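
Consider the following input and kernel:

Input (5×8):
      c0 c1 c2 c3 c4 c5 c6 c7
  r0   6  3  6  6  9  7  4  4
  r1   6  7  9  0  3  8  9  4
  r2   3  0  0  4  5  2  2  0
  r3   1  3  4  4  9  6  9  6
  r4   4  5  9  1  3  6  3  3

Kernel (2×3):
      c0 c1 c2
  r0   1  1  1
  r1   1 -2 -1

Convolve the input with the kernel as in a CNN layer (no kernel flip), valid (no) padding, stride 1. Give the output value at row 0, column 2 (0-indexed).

The receptive field on the input at this output position is [6 6 9 / 9 0 3]. Elementwise product with the kernel and sum: 6·1 + 6·1 + 9·1 + 9·1 + 0·-2 + 3·-1.

27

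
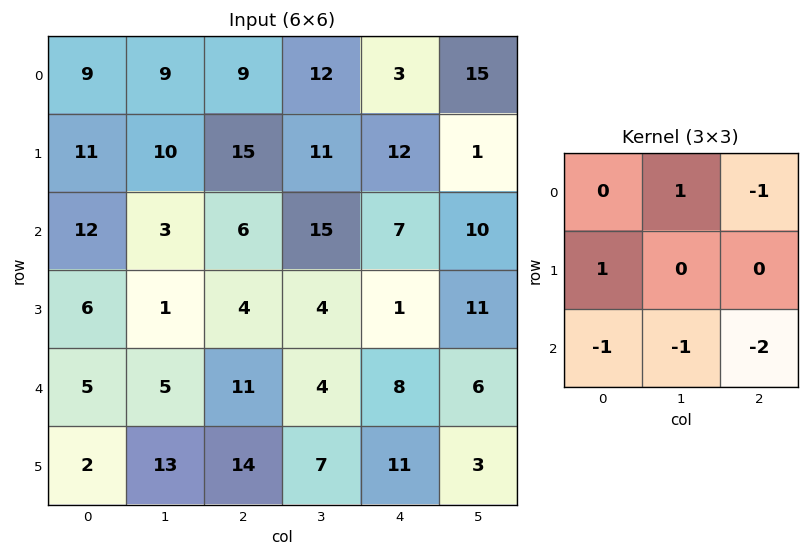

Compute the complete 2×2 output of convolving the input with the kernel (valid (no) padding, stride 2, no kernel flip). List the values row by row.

-16 -11
-29 -19

Output[0,0]: The receptive field on the input at this output position is [9 9 9 / 11 10 15 / 12 3 6]. Elementwise product with the kernel and sum: 9·1 + 9·-1 + 11·1 + 12·-1 + 3·-1 + 6·-2.
Output[0,1]: The receptive field on the input at this output position is [9 12 3 / 15 11 12 / 6 15 7]. Elementwise product with the kernel and sum: 12·1 + 3·-1 + 15·1 + 6·-1 + 15·-1 + 7·-2.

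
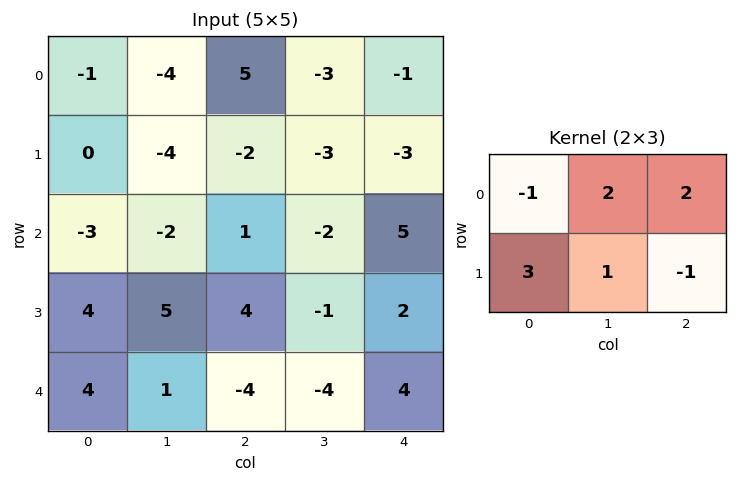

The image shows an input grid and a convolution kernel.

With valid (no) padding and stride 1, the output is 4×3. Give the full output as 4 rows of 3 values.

1 -3 -19
-24 -9 -14
14 20 14
31 4 -22

Output[0,0]: The receptive field on the input at this output position is [-1 -4 5 / 0 -4 -2]. Elementwise product with the kernel and sum: -1·-1 + -4·2 + 5·2 + 0·3 + -4·1 + -2·-1.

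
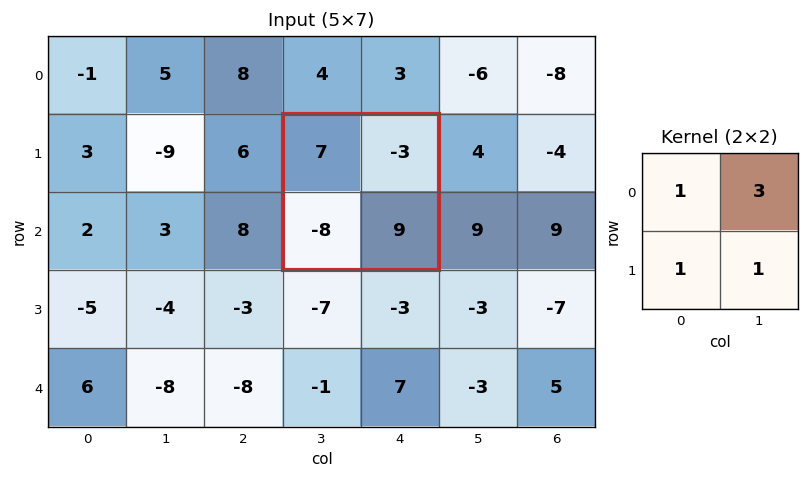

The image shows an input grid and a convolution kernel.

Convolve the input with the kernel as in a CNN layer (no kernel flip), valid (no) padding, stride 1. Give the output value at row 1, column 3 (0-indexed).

The receptive field on the input at this output position is [7 -3 / -8 9]. Elementwise product with the kernel and sum: 7·1 + -3·3 + -8·1 + 9·1.

-1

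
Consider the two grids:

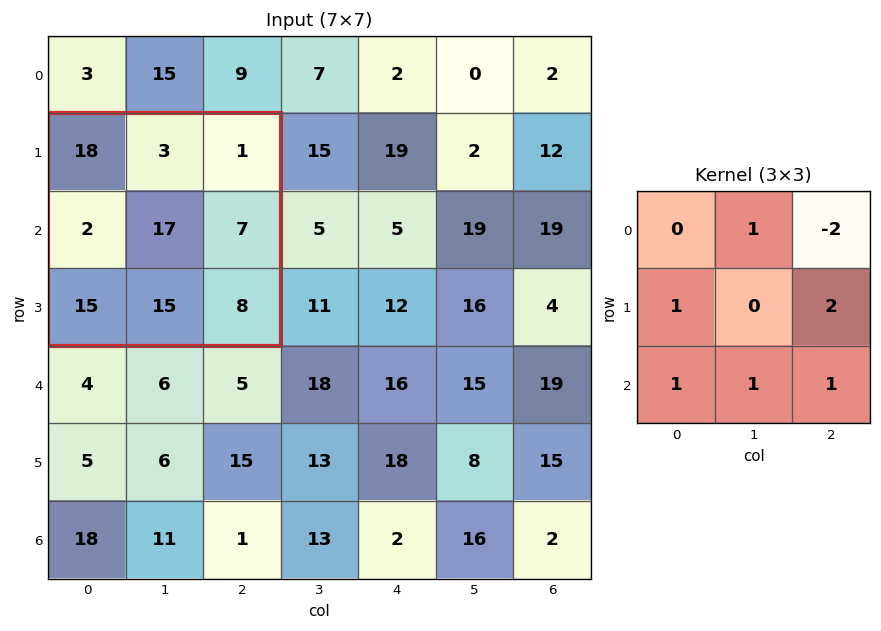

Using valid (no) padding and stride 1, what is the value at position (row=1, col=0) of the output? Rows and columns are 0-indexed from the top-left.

The receptive field on the input at this output position is [18 3 1 / 2 17 7 / 15 15 8]. Elementwise product with the kernel and sum: 3·1 + 1·-2 + 2·1 + 7·2 + 15·1 + 15·1 + 8·1.

55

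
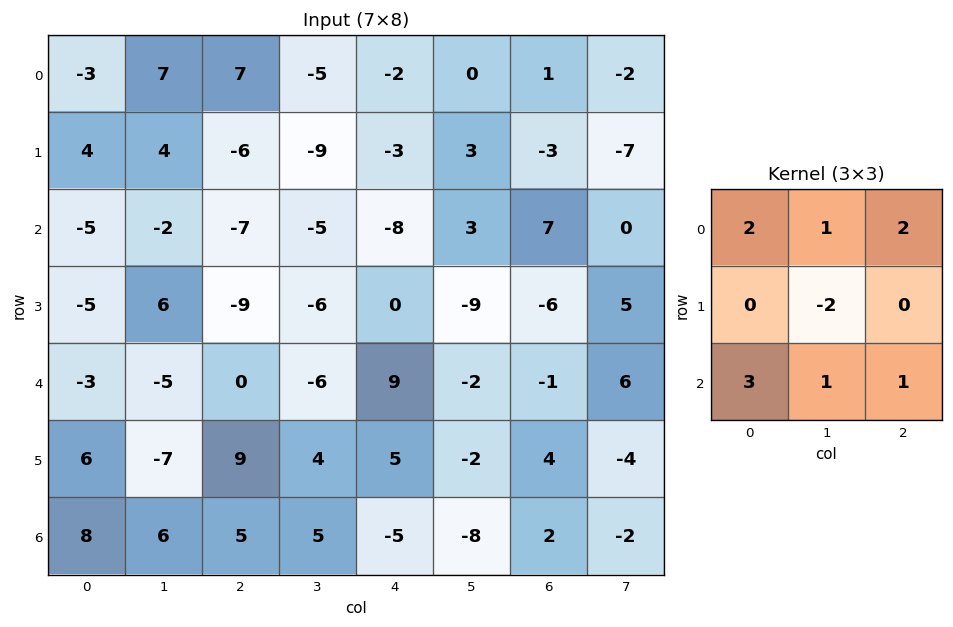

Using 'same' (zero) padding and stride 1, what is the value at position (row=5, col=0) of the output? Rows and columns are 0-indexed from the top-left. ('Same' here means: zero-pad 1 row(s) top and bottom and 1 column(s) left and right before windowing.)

The receptive field on the zero-padded input at this output position is [0 -3 -5 / 0 6 -7 / 0 8 6]. Elementwise product with the kernel and sum: 0·2 + -3·1 + -5·2 + 6·-2 + 0·3 + 8·1 + 6·1.

-11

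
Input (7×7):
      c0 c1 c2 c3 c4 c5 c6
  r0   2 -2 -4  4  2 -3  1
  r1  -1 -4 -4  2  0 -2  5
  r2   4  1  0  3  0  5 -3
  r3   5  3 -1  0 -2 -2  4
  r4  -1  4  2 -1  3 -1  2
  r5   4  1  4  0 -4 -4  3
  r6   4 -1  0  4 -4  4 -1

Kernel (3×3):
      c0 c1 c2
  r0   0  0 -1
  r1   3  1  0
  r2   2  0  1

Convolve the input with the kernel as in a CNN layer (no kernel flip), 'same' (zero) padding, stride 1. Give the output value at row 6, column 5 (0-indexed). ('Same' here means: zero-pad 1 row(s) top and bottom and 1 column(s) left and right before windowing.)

The receptive field on the zero-padded input at this output position is [-4 -4 3 / -4 4 -1 / 0 0 0]. Elementwise product with the kernel and sum: 3·-1 + -4·3 + 4·1 + 0·2 + 0·1.

-11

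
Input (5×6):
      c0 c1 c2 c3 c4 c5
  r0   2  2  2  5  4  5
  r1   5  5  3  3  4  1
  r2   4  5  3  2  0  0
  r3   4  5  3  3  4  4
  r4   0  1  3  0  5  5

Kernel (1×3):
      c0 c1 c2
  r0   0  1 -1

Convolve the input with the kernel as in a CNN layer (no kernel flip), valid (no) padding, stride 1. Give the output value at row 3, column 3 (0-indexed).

The receptive field on the input at this output position is [3 4 4]. Elementwise product with the kernel and sum: 4·1 + 4·-1.

0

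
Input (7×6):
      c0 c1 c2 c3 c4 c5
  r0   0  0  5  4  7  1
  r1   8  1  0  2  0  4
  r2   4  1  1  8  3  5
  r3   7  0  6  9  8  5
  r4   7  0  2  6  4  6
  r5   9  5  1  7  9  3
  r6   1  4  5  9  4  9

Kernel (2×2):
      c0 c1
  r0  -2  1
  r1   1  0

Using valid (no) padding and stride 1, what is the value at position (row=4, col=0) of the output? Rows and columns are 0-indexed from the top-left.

-5

The receptive field on the input at this output position is [7 0 / 9 5]. Elementwise product with the kernel and sum: 7·-2 + 0·1 + 9·1.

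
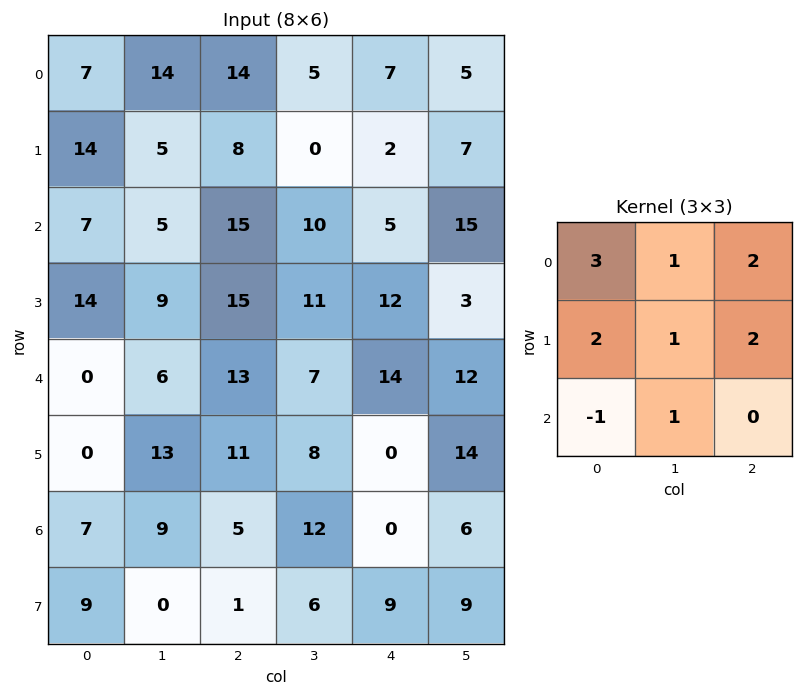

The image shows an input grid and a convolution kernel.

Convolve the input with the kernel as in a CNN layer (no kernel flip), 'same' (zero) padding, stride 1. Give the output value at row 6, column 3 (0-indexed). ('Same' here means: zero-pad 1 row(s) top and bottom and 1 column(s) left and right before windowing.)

The receptive field on the zero-padded input at this output position is [11 8 0 / 5 12 0 / 1 6 9]. Elementwise product with the kernel and sum: 11·3 + 8·1 + 0·2 + 5·2 + 12·1 + 0·2 + 1·-1 + 6·1.

68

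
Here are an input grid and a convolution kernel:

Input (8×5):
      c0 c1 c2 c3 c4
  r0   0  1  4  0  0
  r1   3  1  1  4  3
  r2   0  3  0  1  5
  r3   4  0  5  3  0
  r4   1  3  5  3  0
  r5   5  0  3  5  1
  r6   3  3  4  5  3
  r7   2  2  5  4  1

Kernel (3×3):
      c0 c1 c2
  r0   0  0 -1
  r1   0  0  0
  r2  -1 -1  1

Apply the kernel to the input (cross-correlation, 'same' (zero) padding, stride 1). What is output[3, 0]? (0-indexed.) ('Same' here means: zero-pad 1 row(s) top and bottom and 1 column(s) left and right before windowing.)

The receptive field on the zero-padded input at this output position is [0 0 3 / 0 4 0 / 0 1 3]. Elementwise product with the kernel and sum: 3·-1 + 0·-1 + 1·-1 + 3·1.

-1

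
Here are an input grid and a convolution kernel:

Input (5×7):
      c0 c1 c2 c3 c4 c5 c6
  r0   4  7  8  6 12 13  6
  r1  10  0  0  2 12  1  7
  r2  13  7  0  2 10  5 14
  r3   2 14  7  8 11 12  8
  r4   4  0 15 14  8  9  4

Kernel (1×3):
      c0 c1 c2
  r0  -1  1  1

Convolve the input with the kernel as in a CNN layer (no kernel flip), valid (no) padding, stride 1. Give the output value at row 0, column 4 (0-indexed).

The receptive field on the input at this output position is [12 13 6]. Elementwise product with the kernel and sum: 12·-1 + 13·1 + 6·1.

7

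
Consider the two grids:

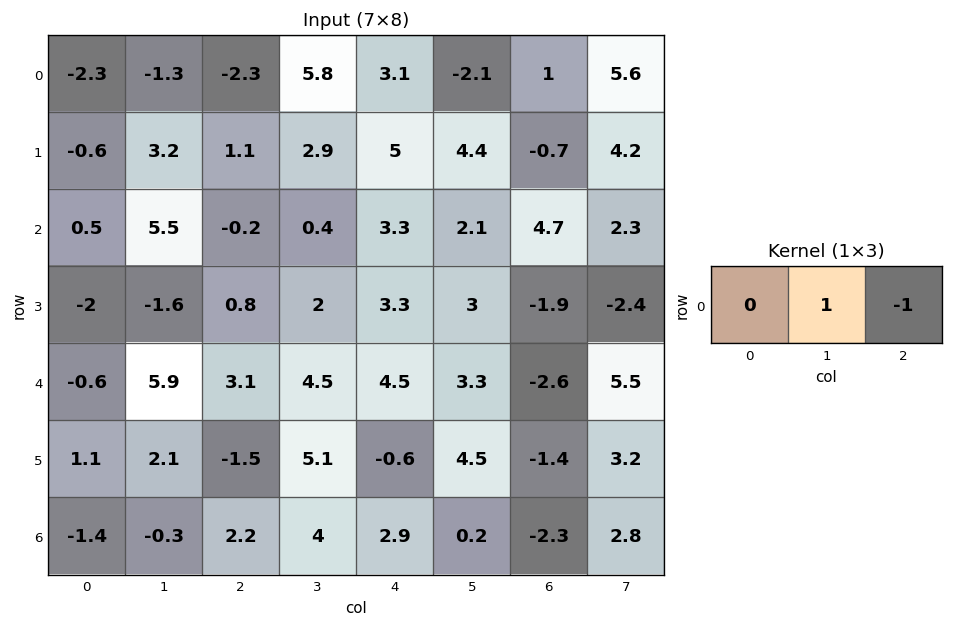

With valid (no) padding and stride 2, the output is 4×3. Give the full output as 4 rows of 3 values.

Output[0,0]: The receptive field on the input at this output position is [-2.3 -1.3 -2.3]. Elementwise product with the kernel and sum: -1.3·1 + -2.3·-1.

1 2.7 -3.1
5.7 -2.9 -2.6
2.8 0 5.9
-2.5 1.1 2.5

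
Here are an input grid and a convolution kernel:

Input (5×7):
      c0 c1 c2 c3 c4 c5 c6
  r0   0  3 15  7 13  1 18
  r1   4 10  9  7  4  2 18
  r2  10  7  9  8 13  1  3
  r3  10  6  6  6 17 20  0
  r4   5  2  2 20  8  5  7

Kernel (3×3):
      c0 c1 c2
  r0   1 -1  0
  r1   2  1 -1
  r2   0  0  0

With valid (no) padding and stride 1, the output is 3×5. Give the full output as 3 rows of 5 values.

6 10 29 10 4
12 16 15 31 26
23 10 2 4 66

Output[0,0]: The receptive field on the input at this output position is [0 3 15 / 4 10 9 / 10 7 9]. Elementwise product with the kernel and sum: 0·1 + 3·-1 + 4·2 + 10·1 + 9·-1.
Output[0,1]: The receptive field on the input at this output position is [3 15 7 / 10 9 7 / 7 9 8]. Elementwise product with the kernel and sum: 3·1 + 15·-1 + 10·2 + 9·1 + 7·-1.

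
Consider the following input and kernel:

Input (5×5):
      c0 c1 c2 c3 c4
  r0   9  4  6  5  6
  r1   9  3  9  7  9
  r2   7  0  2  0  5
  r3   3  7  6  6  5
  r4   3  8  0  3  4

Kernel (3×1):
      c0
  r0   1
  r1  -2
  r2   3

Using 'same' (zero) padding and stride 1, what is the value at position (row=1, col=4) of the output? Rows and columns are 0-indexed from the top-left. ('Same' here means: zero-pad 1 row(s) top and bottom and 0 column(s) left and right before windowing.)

The receptive field on the zero-padded input at this output position is [6 / 9 / 5]. Elementwise product with the kernel and sum: 6·1 + 9·-2 + 5·3.

3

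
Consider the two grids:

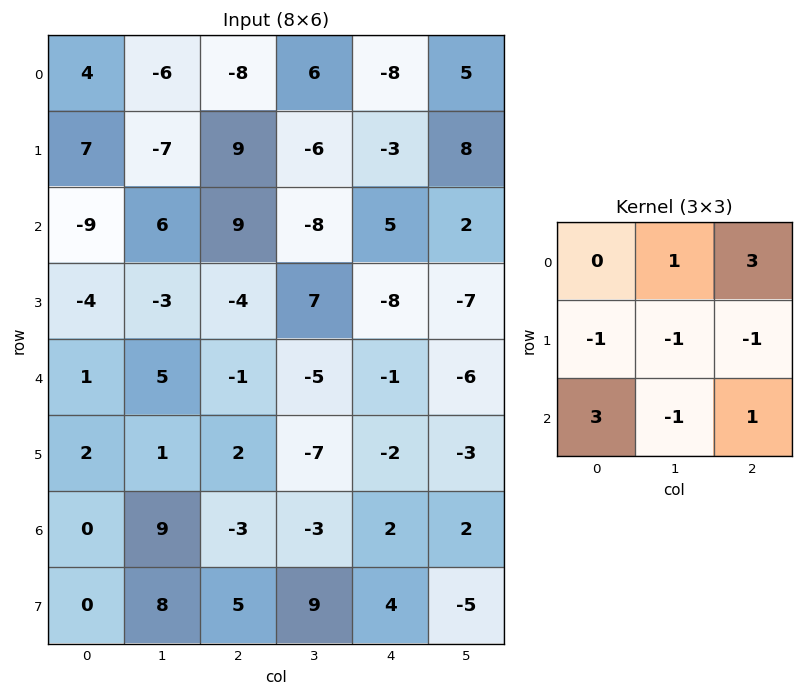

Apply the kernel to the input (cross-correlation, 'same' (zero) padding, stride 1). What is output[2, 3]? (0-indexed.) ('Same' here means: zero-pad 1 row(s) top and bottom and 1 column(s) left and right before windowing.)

The receptive field on the zero-padded input at this output position is [9 -6 -3 / 9 -8 5 / -4 7 -8]. Elementwise product with the kernel and sum: -6·1 + -3·3 + 9·-1 + -8·-1 + 5·-1 + -4·3 + 7·-1 + -8·1.

-48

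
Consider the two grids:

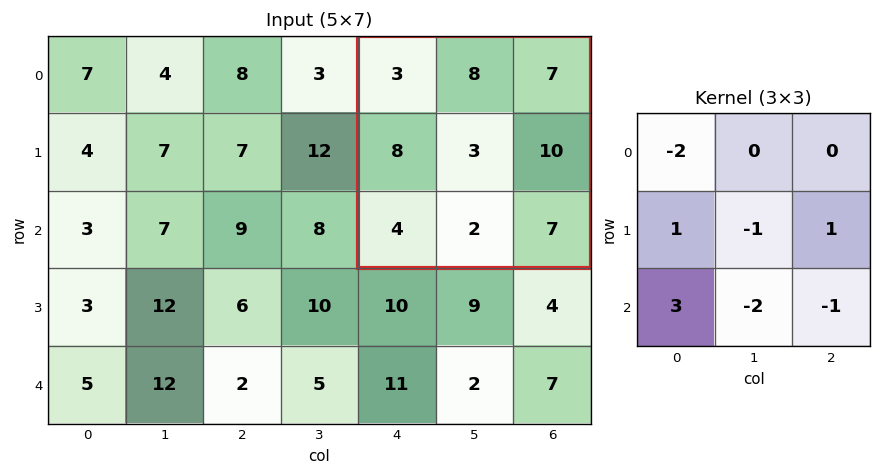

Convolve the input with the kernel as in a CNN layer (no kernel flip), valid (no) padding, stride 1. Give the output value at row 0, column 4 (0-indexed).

The receptive field on the input at this output position is [3 8 7 / 8 3 10 / 4 2 7]. Elementwise product with the kernel and sum: 3·-2 + 8·1 + 3·-1 + 10·1 + 4·3 + 2·-2 + 7·-1.

10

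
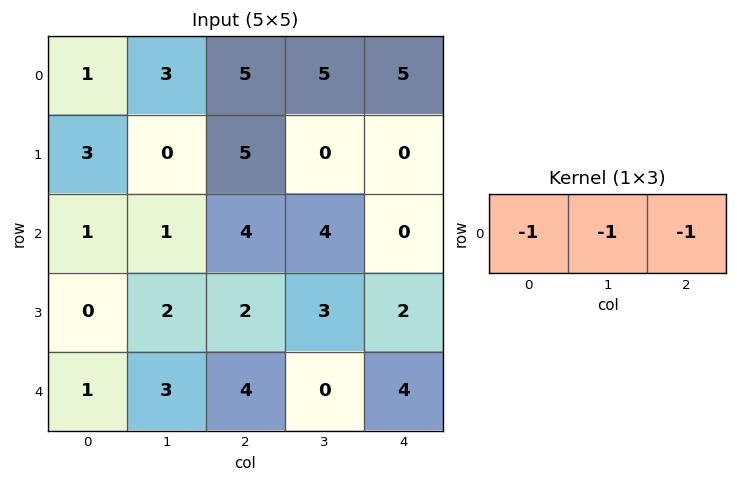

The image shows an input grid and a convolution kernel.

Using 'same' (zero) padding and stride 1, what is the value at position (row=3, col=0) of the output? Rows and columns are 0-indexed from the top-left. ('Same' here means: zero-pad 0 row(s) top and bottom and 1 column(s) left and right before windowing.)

-2

The receptive field on the zero-padded input at this output position is [0 0 2]. Elementwise product with the kernel and sum: 0·-1 + 0·-1 + 2·-1.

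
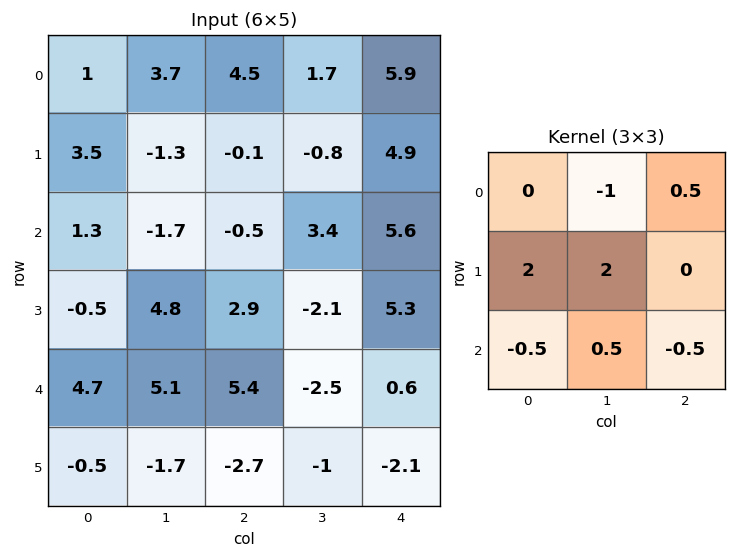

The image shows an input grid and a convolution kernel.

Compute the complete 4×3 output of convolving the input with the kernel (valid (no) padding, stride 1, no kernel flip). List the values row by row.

1.7 -7.55 -1.4
1.65 -4.6 3.9
7.55 19 -3.25
17 17.05 12.45

Output[0,0]: The receptive field on the input at this output position is [1 3.7 4.5 / 3.5 -1.3 -0.1 / 1.3 -1.7 -0.5]. Elementwise product with the kernel and sum: 3.7·-1 + 4.5·0.5 + 3.5·2 + -1.3·2 + 1.3·-0.5 + -1.7·0.5 + -0.5·-0.5.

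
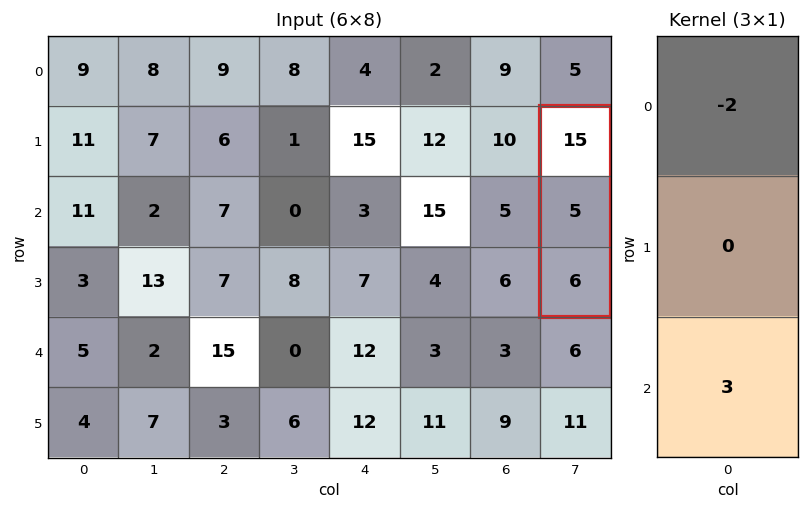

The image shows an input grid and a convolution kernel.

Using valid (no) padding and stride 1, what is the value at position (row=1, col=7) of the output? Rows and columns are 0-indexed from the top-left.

-12

The receptive field on the input at this output position is [15 / 5 / 6]. Elementwise product with the kernel and sum: 15·-2 + 6·3.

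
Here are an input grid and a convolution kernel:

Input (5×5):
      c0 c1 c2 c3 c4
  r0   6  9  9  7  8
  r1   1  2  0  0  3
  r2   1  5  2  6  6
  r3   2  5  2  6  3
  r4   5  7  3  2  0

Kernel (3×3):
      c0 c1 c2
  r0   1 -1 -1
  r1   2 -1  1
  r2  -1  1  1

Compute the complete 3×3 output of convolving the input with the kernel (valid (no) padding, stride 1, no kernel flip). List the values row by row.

-6 0 7
3 19 8
0 9 -10

Output[0,0]: The receptive field on the input at this output position is [6 9 9 / 1 2 0 / 1 5 2]. Elementwise product with the kernel and sum: 6·1 + 9·-1 + 9·-1 + 1·2 + 2·-1 + 0·1 + 1·-1 + 5·1 + 2·1.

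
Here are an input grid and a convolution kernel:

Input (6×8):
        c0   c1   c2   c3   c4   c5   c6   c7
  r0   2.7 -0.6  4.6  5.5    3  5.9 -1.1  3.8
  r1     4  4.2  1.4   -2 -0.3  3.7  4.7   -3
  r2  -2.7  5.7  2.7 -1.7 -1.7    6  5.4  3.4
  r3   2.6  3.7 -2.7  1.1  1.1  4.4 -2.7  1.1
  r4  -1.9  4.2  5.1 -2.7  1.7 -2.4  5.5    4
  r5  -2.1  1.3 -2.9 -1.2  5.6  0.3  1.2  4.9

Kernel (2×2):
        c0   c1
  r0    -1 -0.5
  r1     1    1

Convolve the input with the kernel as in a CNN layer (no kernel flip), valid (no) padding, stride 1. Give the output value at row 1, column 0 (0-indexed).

-3.1

The receptive field on the input at this output position is [4 4.2 / -2.7 5.7]. Elementwise product with the kernel and sum: 4·-1 + 4.2·-0.5 + -2.7·1 + 5.7·1.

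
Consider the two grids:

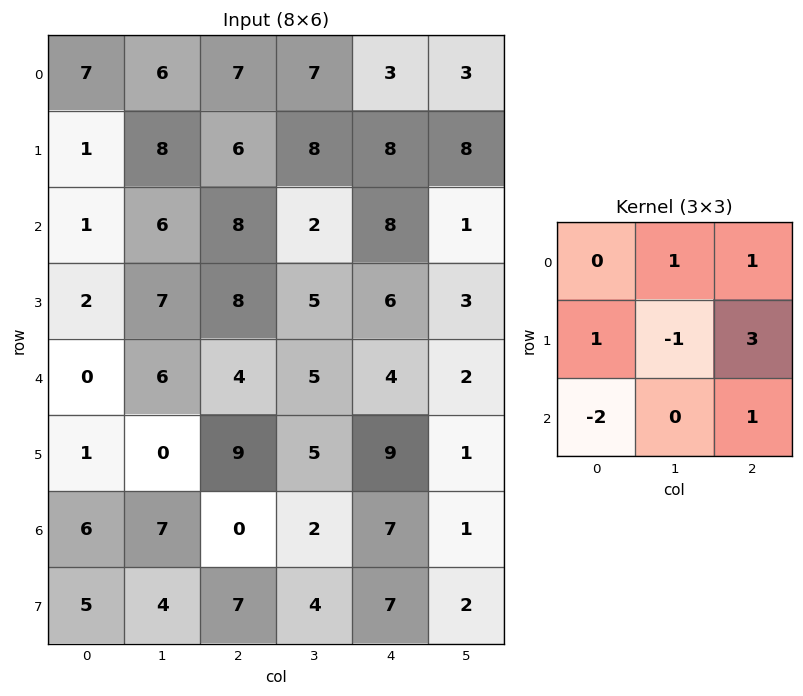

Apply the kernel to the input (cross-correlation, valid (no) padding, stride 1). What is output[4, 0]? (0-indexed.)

The receptive field on the input at this output position is [0 6 4 / 1 0 9 / 6 7 0]. Elementwise product with the kernel and sum: 6·1 + 4·1 + 1·1 + 0·-1 + 9·3 + 6·-2 + 0·1.

26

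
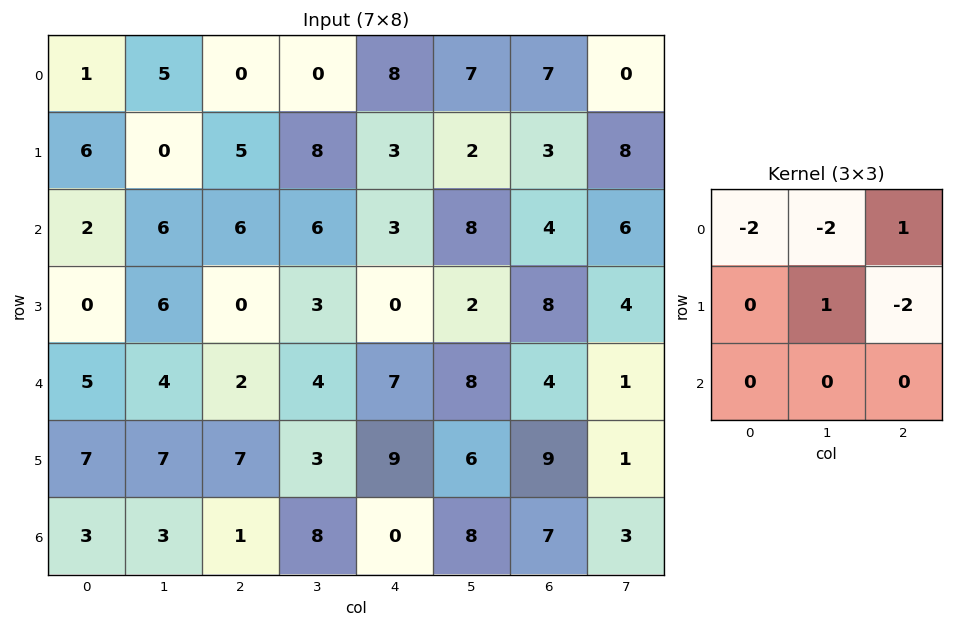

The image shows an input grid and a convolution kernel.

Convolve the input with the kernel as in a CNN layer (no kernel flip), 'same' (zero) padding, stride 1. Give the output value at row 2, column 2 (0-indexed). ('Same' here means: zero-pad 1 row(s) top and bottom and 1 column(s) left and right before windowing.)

The receptive field on the zero-padded input at this output position is [0 5 8 / 6 6 6 / 6 0 3]. Elementwise product with the kernel and sum: 0·-2 + 5·-2 + 8·1 + 6·1 + 6·-2.

-8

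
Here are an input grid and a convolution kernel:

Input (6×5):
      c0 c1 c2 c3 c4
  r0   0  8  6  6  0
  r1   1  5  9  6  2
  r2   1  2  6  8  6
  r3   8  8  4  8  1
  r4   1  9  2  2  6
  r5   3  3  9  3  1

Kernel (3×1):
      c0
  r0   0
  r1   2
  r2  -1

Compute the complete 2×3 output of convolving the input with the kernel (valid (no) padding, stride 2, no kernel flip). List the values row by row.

1 12 -2
15 6 -4

Output[0,0]: The receptive field on the input at this output position is [0 / 1 / 1]. Elementwise product with the kernel and sum: 1·2 + 1·-1.
Output[0,1]: The receptive field on the input at this output position is [6 / 9 / 6]. Elementwise product with the kernel and sum: 9·2 + 6·-1.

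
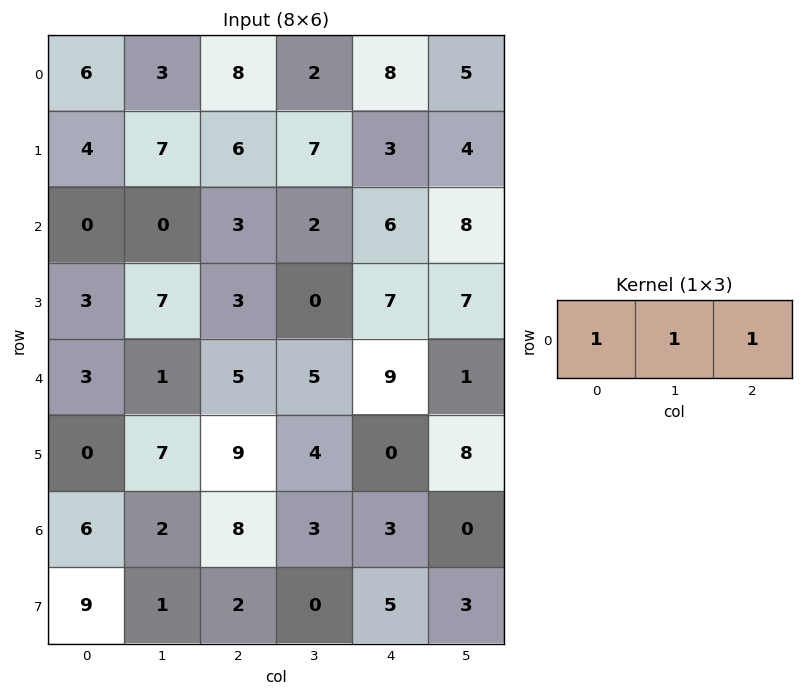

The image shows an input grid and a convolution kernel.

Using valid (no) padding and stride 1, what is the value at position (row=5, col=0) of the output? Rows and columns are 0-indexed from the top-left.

The receptive field on the input at this output position is [0 7 9]. Elementwise product with the kernel and sum: 0·1 + 7·1 + 9·1.

16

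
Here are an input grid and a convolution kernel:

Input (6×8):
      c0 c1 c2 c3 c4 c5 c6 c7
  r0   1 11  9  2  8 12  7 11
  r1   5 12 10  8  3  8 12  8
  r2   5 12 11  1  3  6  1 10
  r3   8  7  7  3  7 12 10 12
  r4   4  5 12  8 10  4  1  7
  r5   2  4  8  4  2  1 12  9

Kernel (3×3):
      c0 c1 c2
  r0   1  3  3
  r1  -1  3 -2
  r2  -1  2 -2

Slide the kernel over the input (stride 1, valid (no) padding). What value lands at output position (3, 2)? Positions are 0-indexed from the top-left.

25

The receptive field on the input at this output position is [7 3 7 / 12 8 10 / 8 4 2]. Elementwise product with the kernel and sum: 7·1 + 3·3 + 7·3 + 12·-1 + 8·3 + 10·-2 + 8·-1 + 4·2 + 2·-2.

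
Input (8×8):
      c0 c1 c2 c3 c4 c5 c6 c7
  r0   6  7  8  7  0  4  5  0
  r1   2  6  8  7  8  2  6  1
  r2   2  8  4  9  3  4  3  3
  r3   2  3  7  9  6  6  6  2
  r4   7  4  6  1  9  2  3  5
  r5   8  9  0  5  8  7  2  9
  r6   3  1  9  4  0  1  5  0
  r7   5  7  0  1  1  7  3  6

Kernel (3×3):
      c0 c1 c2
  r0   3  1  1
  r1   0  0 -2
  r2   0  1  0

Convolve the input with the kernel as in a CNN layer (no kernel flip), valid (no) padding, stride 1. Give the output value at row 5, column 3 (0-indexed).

29

The receptive field on the input at this output position is [5 8 7 / 4 0 1 / 1 1 7]. Elementwise product with the kernel and sum: 5·3 + 8·1 + 7·1 + 1·-2 + 1·1.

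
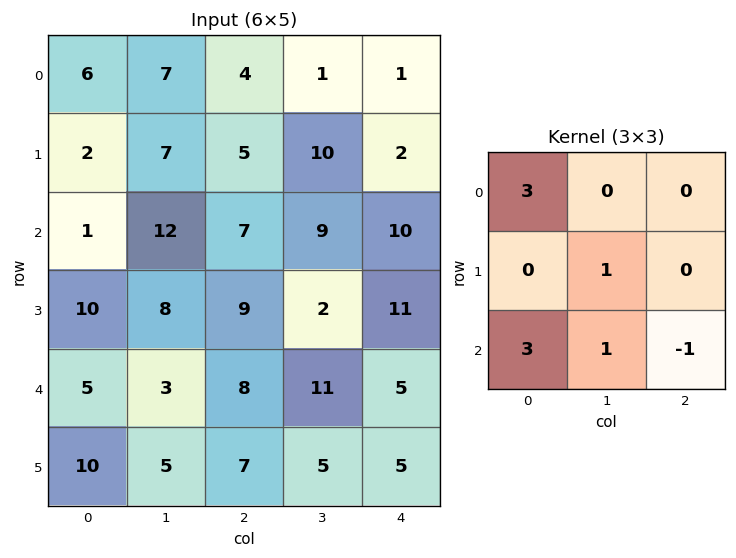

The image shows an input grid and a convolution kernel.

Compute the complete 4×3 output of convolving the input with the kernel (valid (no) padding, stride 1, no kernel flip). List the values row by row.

Output[0,0]: The receptive field on the input at this output position is [6 7 4 / 2 7 5 / 1 12 7]. Elementwise product with the kernel and sum: 6·3 + 7·1 + 1·3 + 12·1 + 7·-1.
Output[0,1]: The receptive field on the input at this output position is [7 4 1 / 7 5 10 / 12 7 9]. Elementwise product with the kernel and sum: 7·3 + 5·1 + 12·3 + 7·1 + 9·-1.

33 60 42
47 59 42
21 51 53
61 49 59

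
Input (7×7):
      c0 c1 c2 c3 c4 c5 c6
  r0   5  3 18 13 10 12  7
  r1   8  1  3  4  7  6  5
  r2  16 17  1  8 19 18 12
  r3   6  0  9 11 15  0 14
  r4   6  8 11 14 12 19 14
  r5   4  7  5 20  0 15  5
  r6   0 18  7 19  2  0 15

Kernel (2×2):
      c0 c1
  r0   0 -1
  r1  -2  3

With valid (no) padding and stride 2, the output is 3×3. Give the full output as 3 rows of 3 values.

Output[0,0]: The receptive field on the input at this output position is [5 3 / 8 1]. Elementwise product with the kernel and sum: 3·-1 + 8·-2 + 1·3.

-16 -7 -8
-29 7 -48
5 36 26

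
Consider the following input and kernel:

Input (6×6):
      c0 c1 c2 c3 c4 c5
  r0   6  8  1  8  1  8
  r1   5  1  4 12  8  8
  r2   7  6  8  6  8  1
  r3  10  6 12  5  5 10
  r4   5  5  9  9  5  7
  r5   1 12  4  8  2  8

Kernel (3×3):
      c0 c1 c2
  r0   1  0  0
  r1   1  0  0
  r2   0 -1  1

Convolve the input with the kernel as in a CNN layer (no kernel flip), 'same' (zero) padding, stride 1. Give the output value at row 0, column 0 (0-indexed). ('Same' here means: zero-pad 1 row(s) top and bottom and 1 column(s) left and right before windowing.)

The receptive field on the zero-padded input at this output position is [0 0 0 / 0 6 8 / 0 5 1]. Elementwise product with the kernel and sum: 0·1 + 0·1 + 5·-1 + 1·1.

-4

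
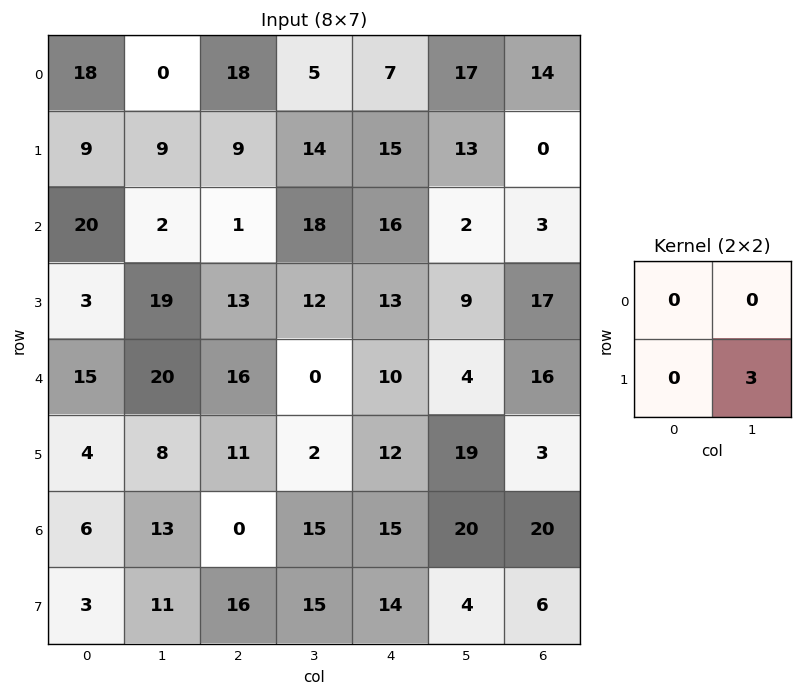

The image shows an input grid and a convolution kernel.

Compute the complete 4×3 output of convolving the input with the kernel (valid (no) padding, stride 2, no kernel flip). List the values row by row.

27 42 39
57 36 27
24 6 57
33 45 12

Output[0,0]: The receptive field on the input at this output position is [18 0 / 9 9]. Elementwise product with the kernel and sum: 9·3.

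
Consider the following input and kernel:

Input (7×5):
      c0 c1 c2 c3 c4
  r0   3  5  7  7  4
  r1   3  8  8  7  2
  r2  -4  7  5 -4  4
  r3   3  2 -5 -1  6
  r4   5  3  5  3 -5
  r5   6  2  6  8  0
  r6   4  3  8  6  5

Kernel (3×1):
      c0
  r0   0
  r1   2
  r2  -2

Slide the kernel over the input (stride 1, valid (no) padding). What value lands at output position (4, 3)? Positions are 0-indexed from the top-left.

4

The receptive field on the input at this output position is [3 / 8 / 6]. Elementwise product with the kernel and sum: 8·2 + 6·-2.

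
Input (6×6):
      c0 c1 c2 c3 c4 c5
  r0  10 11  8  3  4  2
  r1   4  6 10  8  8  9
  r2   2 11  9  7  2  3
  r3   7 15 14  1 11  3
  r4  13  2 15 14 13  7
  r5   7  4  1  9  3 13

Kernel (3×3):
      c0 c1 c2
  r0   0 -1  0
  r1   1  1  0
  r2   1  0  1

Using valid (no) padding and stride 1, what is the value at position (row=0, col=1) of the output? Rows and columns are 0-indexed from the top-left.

26

The receptive field on the input at this output position is [11 8 3 / 6 10 8 / 11 9 7]. Elementwise product with the kernel and sum: 8·-1 + 6·1 + 10·1 + 11·1 + 7·1.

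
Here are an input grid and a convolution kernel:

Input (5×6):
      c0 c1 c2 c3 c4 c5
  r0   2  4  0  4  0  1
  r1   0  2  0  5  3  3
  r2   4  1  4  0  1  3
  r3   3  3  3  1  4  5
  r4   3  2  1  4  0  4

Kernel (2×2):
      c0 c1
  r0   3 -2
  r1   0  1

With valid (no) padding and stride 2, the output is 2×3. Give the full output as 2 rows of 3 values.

0 -3 1
13 13 2

Output[0,0]: The receptive field on the input at this output position is [2 4 / 0 2]. Elementwise product with the kernel and sum: 2·3 + 4·-2 + 2·1.
Output[0,1]: The receptive field on the input at this output position is [0 4 / 0 5]. Elementwise product with the kernel and sum: 0·3 + 4·-2 + 5·1.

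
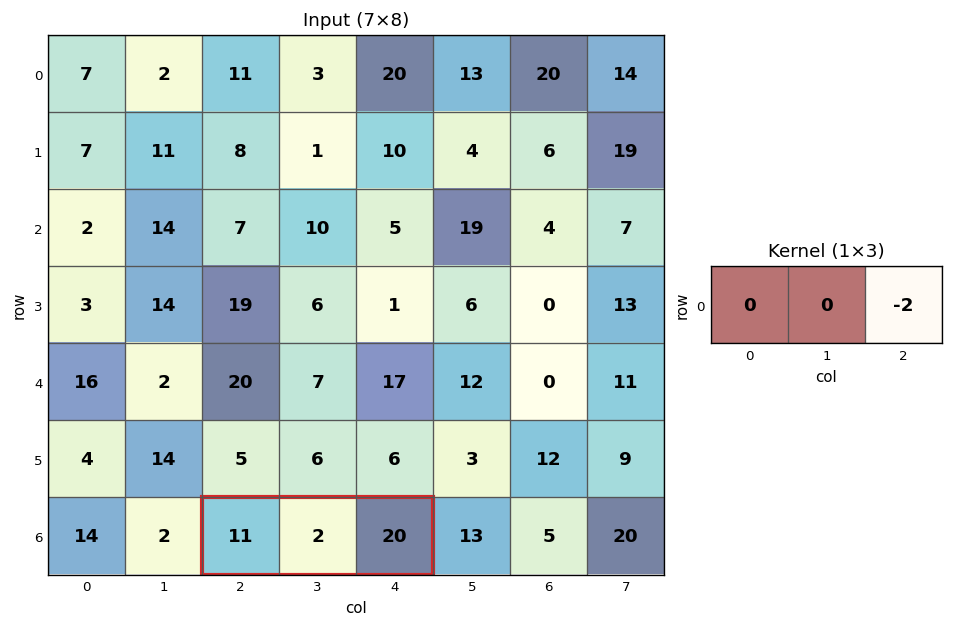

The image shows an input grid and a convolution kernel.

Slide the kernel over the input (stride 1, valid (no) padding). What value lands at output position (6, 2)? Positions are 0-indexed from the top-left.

-40

The receptive field on the input at this output position is [11 2 20]. Elementwise product with the kernel and sum: 20·-2.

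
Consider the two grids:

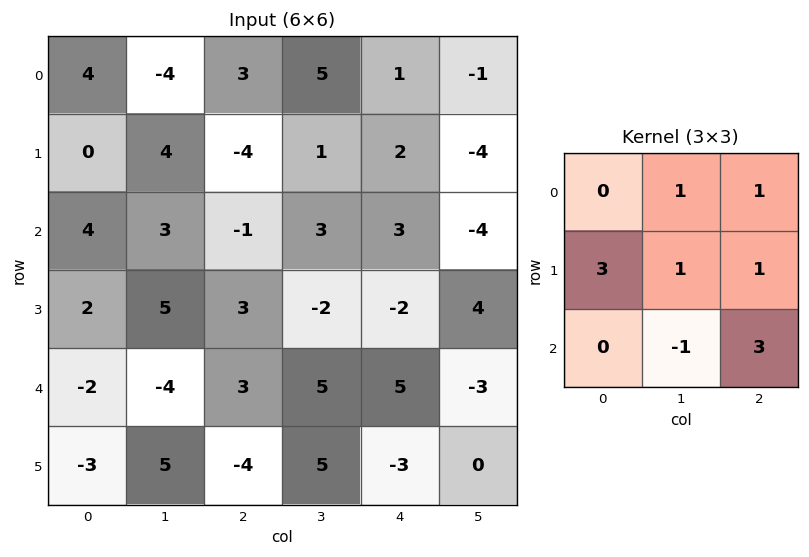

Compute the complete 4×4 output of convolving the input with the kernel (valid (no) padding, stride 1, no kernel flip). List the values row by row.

Output[0,0]: The receptive field on the input at this output position is [4 -4 3 / 0 4 -4 / 4 3 -1]. Elementwise product with the kernel and sum: -4·1 + 3·1 + 0·3 + 4·1 + -4·1 + 3·-1 + -1·3.
Output[0,1]: The receptive field on the input at this output position is [-4 3 5 / 4 -4 1 / 3 -1 3]. Elementwise product with the kernel and sum: 3·1 + 5·1 + 4·3 + -4·1 + 1·1 + -1·-1 + 3·3.

-7 27 3 -14
18 -1 2 20
29 30 21 -19
-16 16 1 22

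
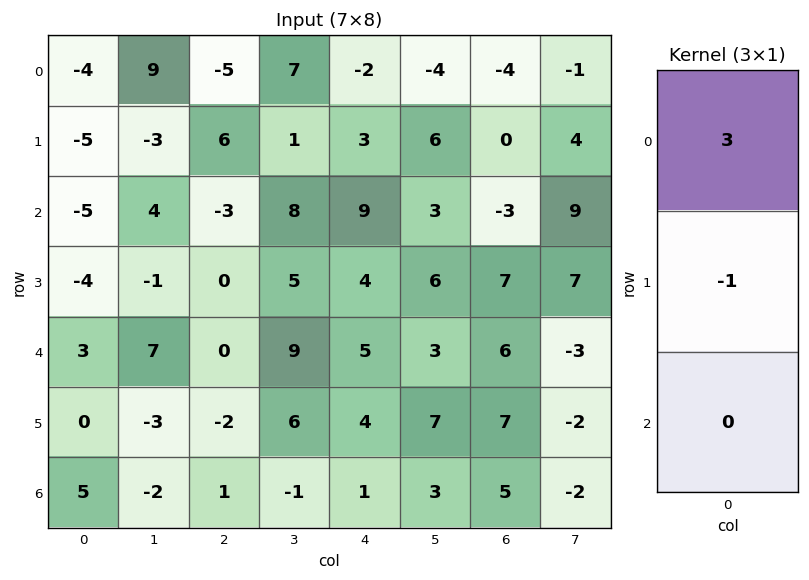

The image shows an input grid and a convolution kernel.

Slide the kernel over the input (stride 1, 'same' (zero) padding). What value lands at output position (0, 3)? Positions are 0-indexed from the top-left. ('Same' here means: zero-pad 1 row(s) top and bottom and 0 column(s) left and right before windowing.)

-7

The receptive field on the zero-padded input at this output position is [0 / 7 / 1]. Elementwise product with the kernel and sum: 0·3 + 7·-1.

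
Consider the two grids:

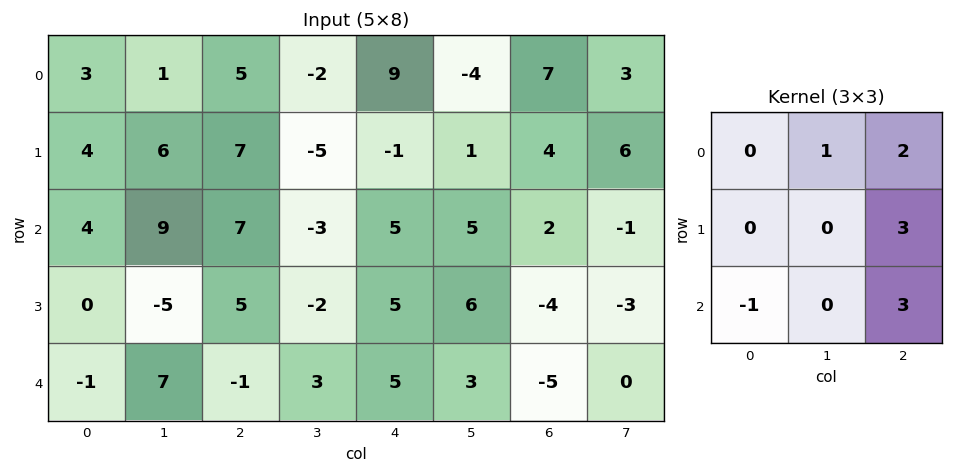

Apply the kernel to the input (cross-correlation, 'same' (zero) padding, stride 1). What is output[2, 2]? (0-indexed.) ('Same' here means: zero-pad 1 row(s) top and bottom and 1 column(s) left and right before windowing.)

The receptive field on the zero-padded input at this output position is [6 7 -5 / 9 7 -3 / -5 5 -2]. Elementwise product with the kernel and sum: 7·1 + -5·2 + -3·3 + -5·-1 + -2·3.

-13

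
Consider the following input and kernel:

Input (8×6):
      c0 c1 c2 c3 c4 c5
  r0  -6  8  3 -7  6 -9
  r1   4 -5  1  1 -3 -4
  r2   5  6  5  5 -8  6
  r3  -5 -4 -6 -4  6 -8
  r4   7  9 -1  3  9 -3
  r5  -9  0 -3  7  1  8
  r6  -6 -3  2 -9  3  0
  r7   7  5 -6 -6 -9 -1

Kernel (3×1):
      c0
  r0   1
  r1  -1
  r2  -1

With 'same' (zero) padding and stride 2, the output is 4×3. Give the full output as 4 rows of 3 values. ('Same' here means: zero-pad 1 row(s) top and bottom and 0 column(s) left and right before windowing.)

Output[0,0]: The receptive field on the zero-padded input at this output position is [0 / -6 / 4]. Elementwise product with the kernel and sum: 0·1 + -6·-1 + 4·-1.

2 -4 -3
4 2 -1
-3 -2 -4
-10 1 7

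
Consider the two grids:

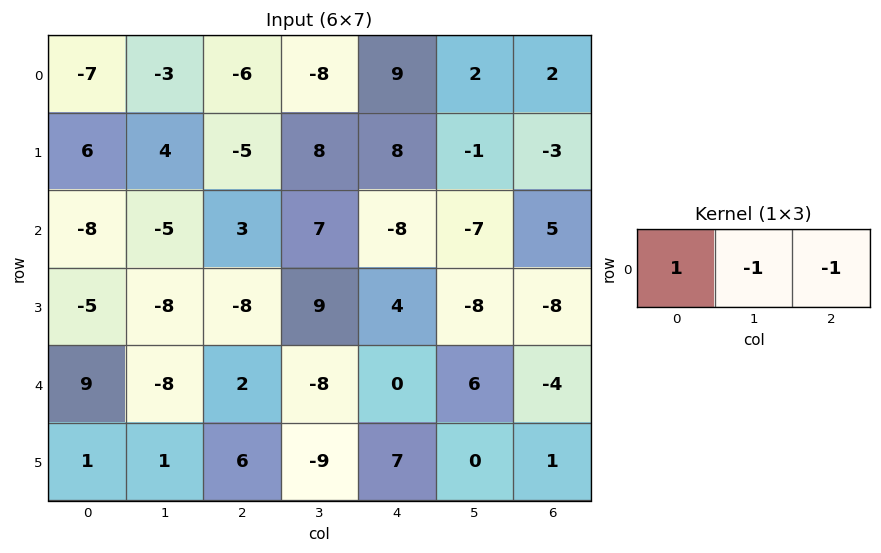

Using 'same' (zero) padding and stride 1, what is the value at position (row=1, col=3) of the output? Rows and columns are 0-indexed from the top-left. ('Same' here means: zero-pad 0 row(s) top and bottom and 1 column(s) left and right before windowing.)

-21

The receptive field on the zero-padded input at this output position is [-5 8 8]. Elementwise product with the kernel and sum: -5·1 + 8·-1 + 8·-1.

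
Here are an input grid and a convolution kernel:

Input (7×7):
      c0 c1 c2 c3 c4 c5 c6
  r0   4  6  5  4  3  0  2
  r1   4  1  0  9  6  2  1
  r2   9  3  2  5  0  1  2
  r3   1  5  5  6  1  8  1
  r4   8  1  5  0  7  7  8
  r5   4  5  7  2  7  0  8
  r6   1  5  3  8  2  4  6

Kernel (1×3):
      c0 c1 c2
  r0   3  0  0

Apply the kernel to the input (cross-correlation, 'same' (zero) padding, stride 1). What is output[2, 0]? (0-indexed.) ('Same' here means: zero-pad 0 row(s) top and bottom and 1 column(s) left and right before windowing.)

0

The receptive field on the zero-padded input at this output position is [0 9 3]. Elementwise product with the kernel and sum: 0·3.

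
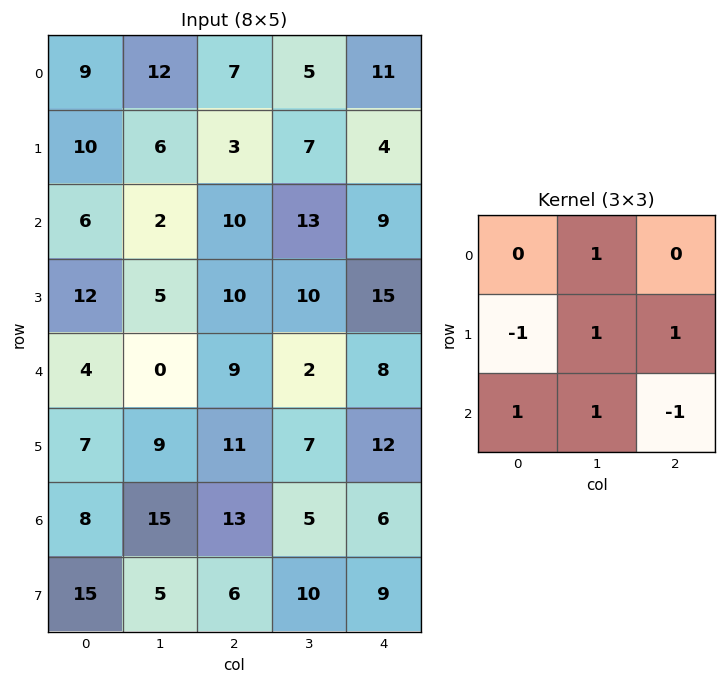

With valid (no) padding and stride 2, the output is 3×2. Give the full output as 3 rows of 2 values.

9 27
0 31
23 22

Output[0,0]: The receptive field on the input at this output position is [9 12 7 / 10 6 3 / 6 2 10]. Elementwise product with the kernel and sum: 12·1 + 10·-1 + 6·1 + 3·1 + 6·1 + 2·1 + 10·-1.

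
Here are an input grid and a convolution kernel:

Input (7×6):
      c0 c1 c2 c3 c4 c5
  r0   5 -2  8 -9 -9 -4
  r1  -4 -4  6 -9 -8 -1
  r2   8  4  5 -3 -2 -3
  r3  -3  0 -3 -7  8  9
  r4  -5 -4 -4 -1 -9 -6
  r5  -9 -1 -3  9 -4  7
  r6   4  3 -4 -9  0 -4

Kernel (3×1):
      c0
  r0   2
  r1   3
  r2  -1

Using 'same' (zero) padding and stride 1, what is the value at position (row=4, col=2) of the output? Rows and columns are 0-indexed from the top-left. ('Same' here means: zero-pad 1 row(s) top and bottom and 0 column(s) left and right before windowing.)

The receptive field on the zero-padded input at this output position is [-3 / -4 / -3]. Elementwise product with the kernel and sum: -3·2 + -4·3 + -3·-1.

-15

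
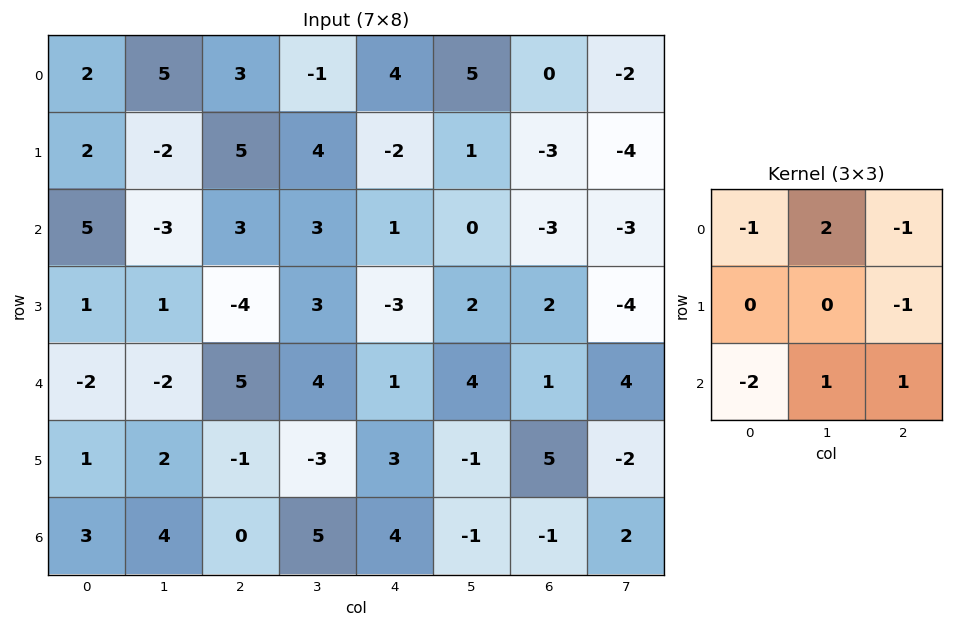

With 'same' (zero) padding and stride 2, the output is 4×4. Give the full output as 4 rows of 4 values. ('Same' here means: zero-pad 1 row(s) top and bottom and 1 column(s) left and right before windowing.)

-5 14 -14 -7
11 2 -16 -6
6 -24 -7 7
-4 -6 11 11

Output[0,0]: The receptive field on the zero-padded input at this output position is [0 0 0 / 0 2 5 / 0 2 -2]. Elementwise product with the kernel and sum: 0·-1 + 0·2 + 0·-1 + 5·-1 + 0·-2 + 2·1 + -2·1.
Output[0,1]: The receptive field on the zero-padded input at this output position is [0 0 0 / 5 3 -1 / -2 5 4]. Elementwise product with the kernel and sum: 0·-1 + 0·2 + 0·-1 + -1·-1 + -2·-2 + 5·1 + 4·1.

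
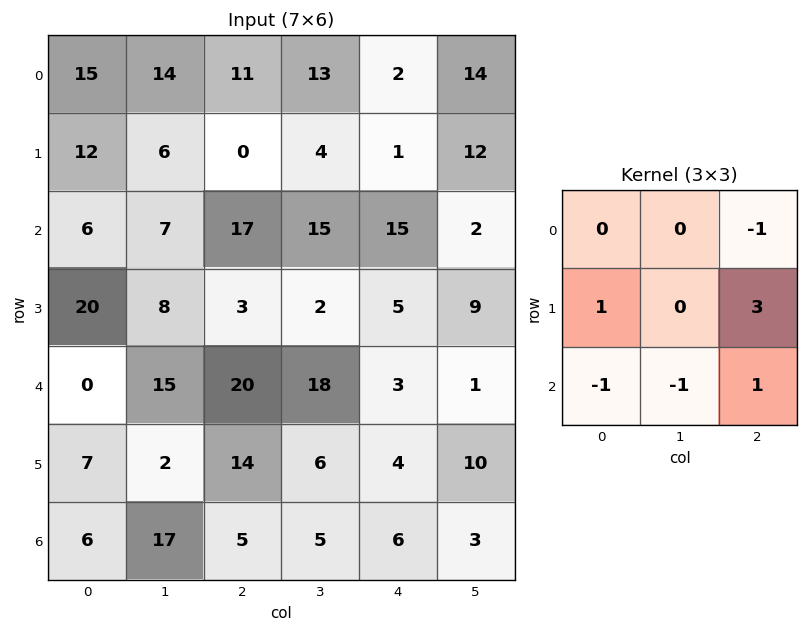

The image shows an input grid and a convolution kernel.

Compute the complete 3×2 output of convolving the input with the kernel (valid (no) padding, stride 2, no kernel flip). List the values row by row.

Output[0,0]: The receptive field on the input at this output position is [15 14 11 / 12 6 0 / 6 7 17]. Elementwise product with the kernel and sum: 11·-1 + 12·1 + 0·3 + 6·-1 + 7·-1 + 17·1.
Output[0,1]: The receptive field on the input at this output position is [11 13 2 / 0 4 1 / 17 15 15]. Elementwise product with the kernel and sum: 2·-1 + 0·1 + 1·3 + 17·-1 + 15·-1 + 15·1.

5 -16
17 -32
11 19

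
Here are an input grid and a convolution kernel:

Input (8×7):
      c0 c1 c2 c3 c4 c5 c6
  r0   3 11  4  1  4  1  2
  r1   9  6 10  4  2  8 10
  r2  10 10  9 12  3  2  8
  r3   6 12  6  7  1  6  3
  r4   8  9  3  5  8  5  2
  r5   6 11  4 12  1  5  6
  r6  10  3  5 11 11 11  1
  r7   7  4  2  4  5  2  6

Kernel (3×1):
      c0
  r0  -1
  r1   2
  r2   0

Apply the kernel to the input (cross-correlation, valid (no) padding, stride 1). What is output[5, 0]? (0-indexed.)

14

The receptive field on the input at this output position is [6 / 10 / 7]. Elementwise product with the kernel and sum: 6·-1 + 10·2.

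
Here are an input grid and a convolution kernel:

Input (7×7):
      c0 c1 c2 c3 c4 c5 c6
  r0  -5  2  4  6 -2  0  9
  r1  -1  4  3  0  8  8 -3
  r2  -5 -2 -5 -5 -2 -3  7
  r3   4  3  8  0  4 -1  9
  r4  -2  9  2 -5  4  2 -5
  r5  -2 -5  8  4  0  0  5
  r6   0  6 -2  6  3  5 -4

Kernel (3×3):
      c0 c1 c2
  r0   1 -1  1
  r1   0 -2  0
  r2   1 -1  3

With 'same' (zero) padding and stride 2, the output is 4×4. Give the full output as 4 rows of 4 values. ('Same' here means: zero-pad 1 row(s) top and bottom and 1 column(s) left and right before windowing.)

Output[0,0]: The receptive field on the zero-padded input at this output position is [0 0 0 / 0 -5 2 / 0 -1 4]. Elementwise product with the kernel and sum: 0·1 + 0·-1 + 0·1 + -5·-2 + 0·1 + -1·-1 + 4·3.
Output[0,1]: The receptive field on the zero-padded input at this output position is [0 0 0 / 2 4 6 / 4 3 0]. Elementwise product with the kernel and sum: 0·1 + 0·-1 + 0·1 + 4·-2 + 4·1 + 3·-1 + 0·3.

23 -7 20 -7
20 6 -3 -13
-10 -10 -9 -5
-3 -5 -2 3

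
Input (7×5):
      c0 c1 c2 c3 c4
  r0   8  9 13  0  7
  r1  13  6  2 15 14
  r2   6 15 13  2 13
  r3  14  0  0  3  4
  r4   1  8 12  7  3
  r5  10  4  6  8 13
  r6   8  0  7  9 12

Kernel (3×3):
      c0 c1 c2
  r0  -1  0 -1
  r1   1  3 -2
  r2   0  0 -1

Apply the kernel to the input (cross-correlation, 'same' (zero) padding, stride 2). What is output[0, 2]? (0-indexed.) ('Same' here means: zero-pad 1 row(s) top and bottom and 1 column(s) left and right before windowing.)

21

The receptive field on the zero-padded input at this output position is [0 0 0 / 0 7 0 / 15 14 0]. Elementwise product with the kernel and sum: 0·-1 + 0·-1 + 0·1 + 7·3 + 0·-2 + 0·-1.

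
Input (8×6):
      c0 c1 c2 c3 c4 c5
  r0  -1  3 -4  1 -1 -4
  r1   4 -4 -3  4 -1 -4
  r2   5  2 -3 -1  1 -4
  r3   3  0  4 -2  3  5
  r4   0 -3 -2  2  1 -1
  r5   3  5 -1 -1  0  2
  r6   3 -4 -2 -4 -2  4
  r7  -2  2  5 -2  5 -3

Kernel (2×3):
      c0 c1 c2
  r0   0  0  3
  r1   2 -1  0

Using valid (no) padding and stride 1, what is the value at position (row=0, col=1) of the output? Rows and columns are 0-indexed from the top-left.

-2

The receptive field on the input at this output position is [3 -4 1 / -4 -3 4]. Elementwise product with the kernel and sum: 1·3 + -4·2 + -3·-1.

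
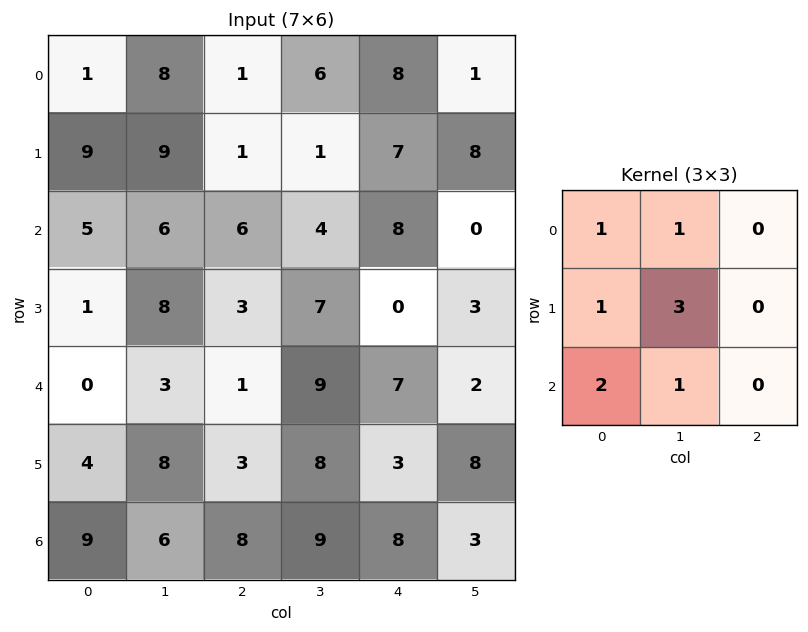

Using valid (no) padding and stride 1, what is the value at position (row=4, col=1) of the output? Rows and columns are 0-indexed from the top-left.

41

The receptive field on the input at this output position is [3 1 9 / 8 3 8 / 6 8 9]. Elementwise product with the kernel and sum: 3·1 + 1·1 + 8·1 + 3·3 + 6·2 + 8·1.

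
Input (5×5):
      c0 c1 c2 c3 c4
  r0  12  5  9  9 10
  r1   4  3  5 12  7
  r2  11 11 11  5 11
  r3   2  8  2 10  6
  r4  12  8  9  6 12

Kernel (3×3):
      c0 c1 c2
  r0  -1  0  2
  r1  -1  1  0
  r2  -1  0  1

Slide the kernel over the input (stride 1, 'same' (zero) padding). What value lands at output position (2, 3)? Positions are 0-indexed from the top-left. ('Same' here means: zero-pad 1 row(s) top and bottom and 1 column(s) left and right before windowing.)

The receptive field on the zero-padded input at this output position is [5 12 7 / 11 5 11 / 2 10 6]. Elementwise product with the kernel and sum: 5·-1 + 7·2 + 11·-1 + 5·1 + 2·-1 + 6·1.

7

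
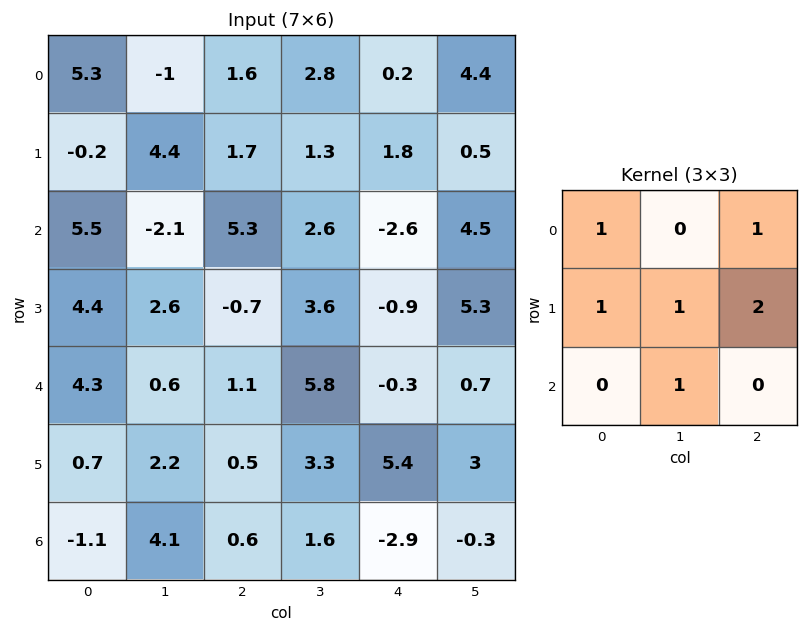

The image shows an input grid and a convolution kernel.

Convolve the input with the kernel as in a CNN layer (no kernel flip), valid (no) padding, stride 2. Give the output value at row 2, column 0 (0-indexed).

13.4

The receptive field on the input at this output position is [4.3 0.6 1.1 / 0.7 2.2 0.5 / -1.1 4.1 0.6]. Elementwise product with the kernel and sum: 4.3·1 + 1.1·1 + 0.7·1 + 2.2·1 + 0.5·2 + 4.1·1.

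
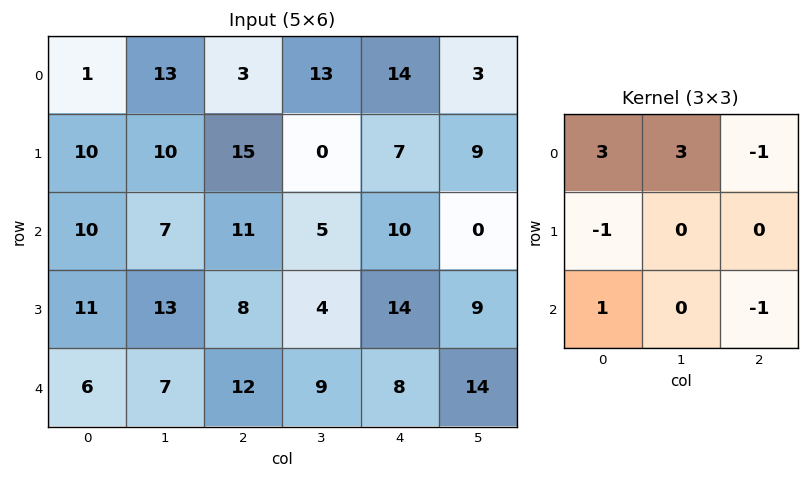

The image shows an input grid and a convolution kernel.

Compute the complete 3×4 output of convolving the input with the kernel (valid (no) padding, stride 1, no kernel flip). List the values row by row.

Output[0,0]: The receptive field on the input at this output position is [1 13 3 / 10 10 15 / 10 7 11]. Elementwise product with the kernel and sum: 1·3 + 13·3 + 3·-1 + 10·-1 + 10·1 + 11·-1.
Output[0,1]: The receptive field on the input at this output position is [13 3 13 / 10 15 0 / 7 11 5]. Elementwise product with the kernel and sum: 13·3 + 3·3 + 13·-1 + 10·-1 + 7·1 + 5·-1.

28 27 20 83
38 77 21 2
23 34 34 36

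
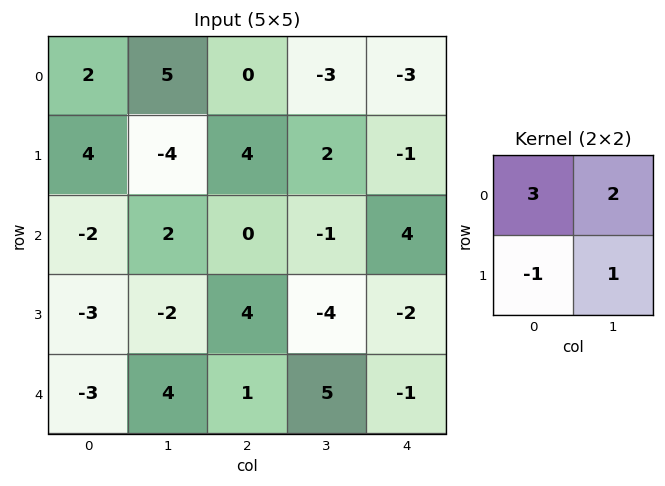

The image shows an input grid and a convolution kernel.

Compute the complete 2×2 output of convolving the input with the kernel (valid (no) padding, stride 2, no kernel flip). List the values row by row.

Output[0,0]: The receptive field on the input at this output position is [2 5 / 4 -4]. Elementwise product with the kernel and sum: 2·3 + 5·2 + 4·-1 + -4·1.

8 -8
-1 -10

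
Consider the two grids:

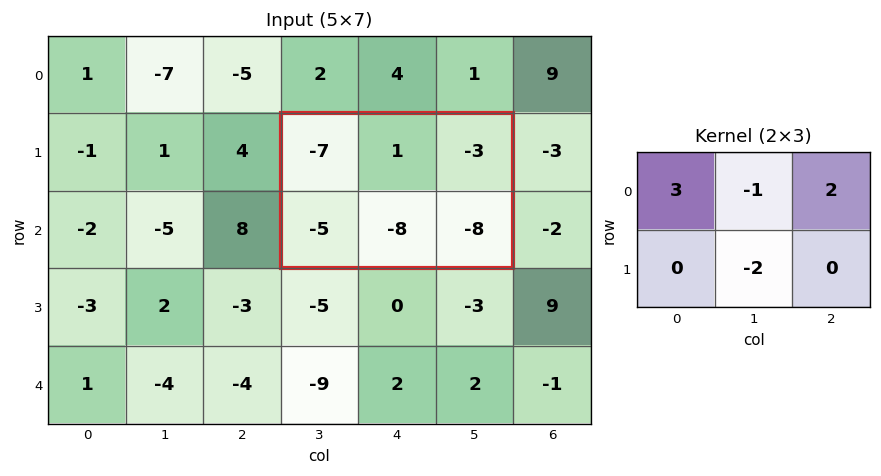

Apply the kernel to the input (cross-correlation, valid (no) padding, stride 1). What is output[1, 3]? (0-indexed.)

-12

The receptive field on the input at this output position is [-7 1 -3 / -5 -8 -8]. Elementwise product with the kernel and sum: -7·3 + 1·-1 + -3·2 + -8·-2.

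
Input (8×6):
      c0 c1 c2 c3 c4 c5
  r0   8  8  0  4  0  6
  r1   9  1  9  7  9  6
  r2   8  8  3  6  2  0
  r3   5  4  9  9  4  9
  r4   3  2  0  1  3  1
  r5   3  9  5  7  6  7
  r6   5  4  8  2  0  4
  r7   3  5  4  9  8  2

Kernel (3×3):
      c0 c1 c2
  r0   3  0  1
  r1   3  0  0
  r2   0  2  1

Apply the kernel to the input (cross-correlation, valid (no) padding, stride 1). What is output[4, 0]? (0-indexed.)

The receptive field on the input at this output position is [3 2 0 / 3 9 5 / 5 4 8]. Elementwise product with the kernel and sum: 3·3 + 0·1 + 3·3 + 4·2 + 8·1.

34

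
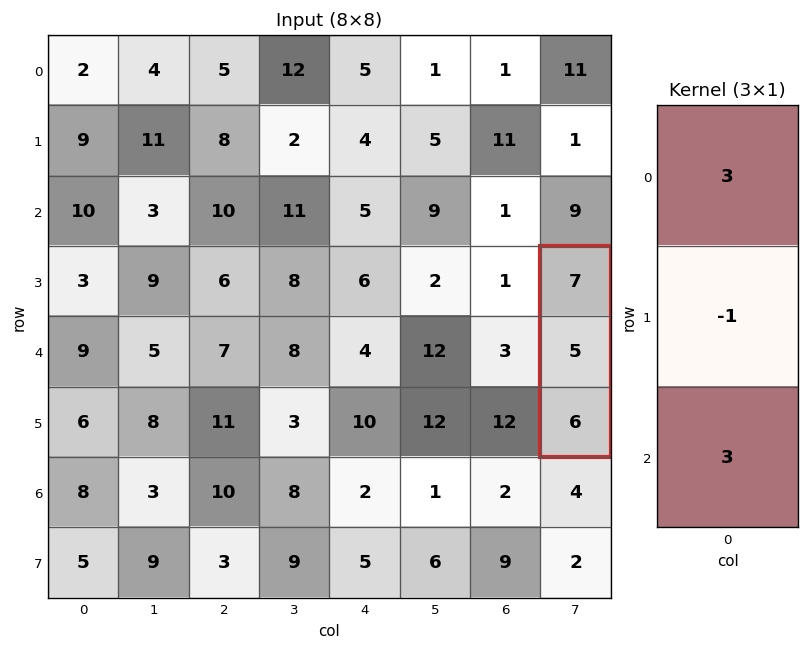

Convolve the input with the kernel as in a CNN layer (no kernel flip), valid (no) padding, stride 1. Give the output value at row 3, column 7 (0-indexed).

34

The receptive field on the input at this output position is [7 / 5 / 6]. Elementwise product with the kernel and sum: 7·3 + 5·-1 + 6·3.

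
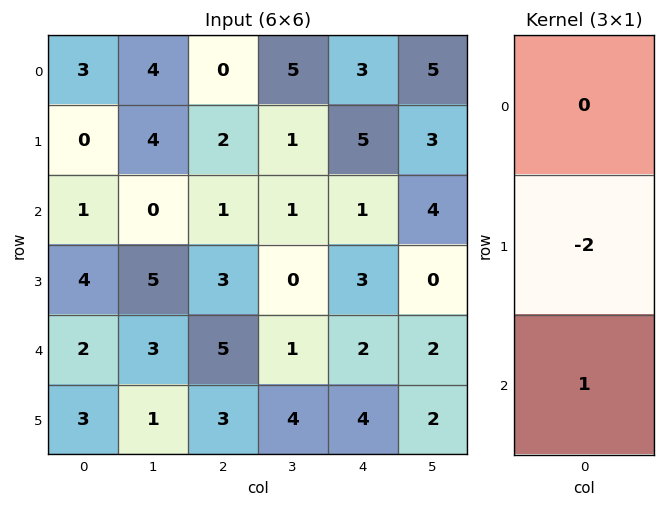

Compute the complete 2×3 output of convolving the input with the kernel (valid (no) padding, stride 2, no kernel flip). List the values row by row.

1 -3 -9
-6 -1 -4

Output[0,0]: The receptive field on the input at this output position is [3 / 0 / 1]. Elementwise product with the kernel and sum: 0·-2 + 1·1.
Output[0,1]: The receptive field on the input at this output position is [0 / 2 / 1]. Elementwise product with the kernel and sum: 2·-2 + 1·1.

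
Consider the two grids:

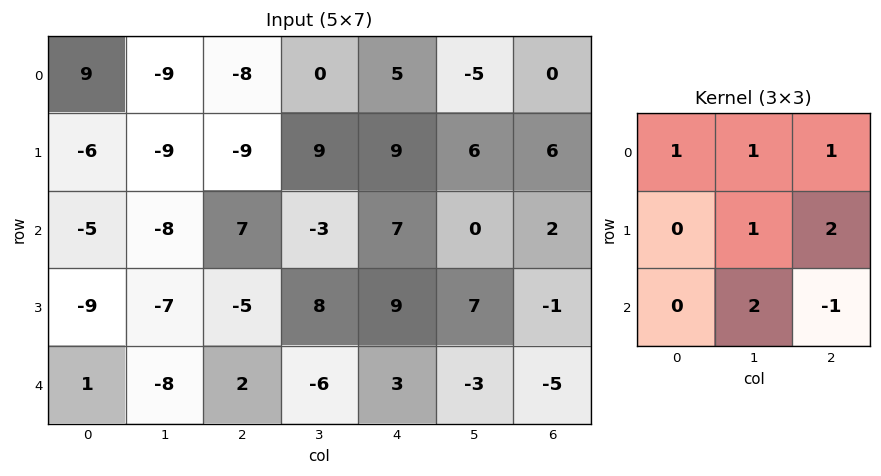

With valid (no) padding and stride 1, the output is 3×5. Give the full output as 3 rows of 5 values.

Output[0,0]: The receptive field on the input at this output position is [9 -9 -8 / -6 -9 -9 / -5 -8 7]. Elementwise product with the kernel and sum: 9·1 + -9·1 + -8·1 + -9·1 + -9·2 + -8·2 + 7·-1.

-58 9 11 35 16
-27 -26 27 42 40
-41 17 22 36 13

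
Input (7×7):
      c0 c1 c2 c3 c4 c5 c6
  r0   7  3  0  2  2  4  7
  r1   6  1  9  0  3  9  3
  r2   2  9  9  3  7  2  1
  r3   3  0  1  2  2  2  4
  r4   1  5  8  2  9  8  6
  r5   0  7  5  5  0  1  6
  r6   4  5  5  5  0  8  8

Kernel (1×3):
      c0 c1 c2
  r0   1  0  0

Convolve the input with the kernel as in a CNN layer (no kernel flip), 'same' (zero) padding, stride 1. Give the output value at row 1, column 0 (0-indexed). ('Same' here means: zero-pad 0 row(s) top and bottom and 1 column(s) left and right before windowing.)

The receptive field on the zero-padded input at this output position is [0 6 1]. Elementwise product with the kernel and sum: 0·1.

0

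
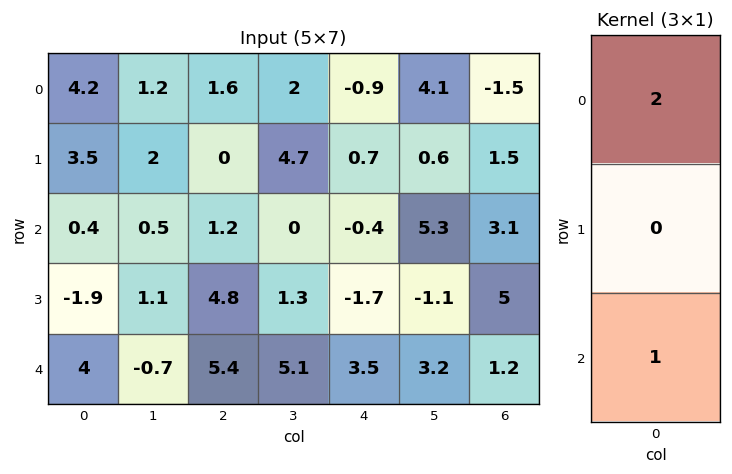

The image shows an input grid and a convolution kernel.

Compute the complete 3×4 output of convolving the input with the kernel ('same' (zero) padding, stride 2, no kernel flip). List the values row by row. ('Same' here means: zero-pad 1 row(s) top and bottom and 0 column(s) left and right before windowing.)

3.5 0 0.7 1.5
5.1 4.8 -0.3 8
-3.8 9.6 -3.4 10

Output[0,0]: The receptive field on the zero-padded input at this output position is [0 / 4.2 / 3.5]. Elementwise product with the kernel and sum: 0·2 + 3.5·1.
Output[0,1]: The receptive field on the zero-padded input at this output position is [0 / 1.6 / 0]. Elementwise product with the kernel and sum: 0·2 + 0·1.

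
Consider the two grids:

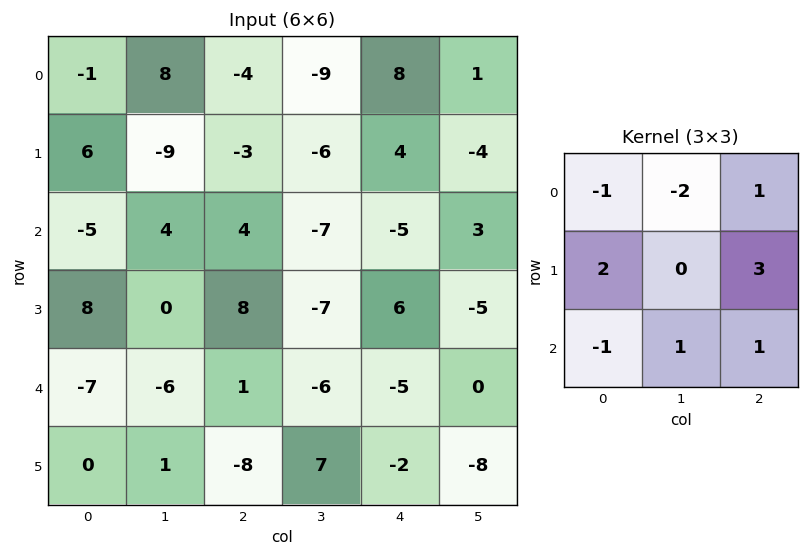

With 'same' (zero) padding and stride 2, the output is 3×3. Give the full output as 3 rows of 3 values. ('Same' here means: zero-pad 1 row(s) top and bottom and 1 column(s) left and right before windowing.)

Output[0,0]: The receptive field on the zero-padded input at this output position is [0 0 0 / 0 -1 8 / 0 6 -9]. Elementwise product with the kernel and sum: 0·-1 + 0·-2 + 0·1 + 0·2 + 8·3 + 0·-1 + 6·1 + -9·1.

21 -11 -9
-1 -3 -3
-33 -55 -39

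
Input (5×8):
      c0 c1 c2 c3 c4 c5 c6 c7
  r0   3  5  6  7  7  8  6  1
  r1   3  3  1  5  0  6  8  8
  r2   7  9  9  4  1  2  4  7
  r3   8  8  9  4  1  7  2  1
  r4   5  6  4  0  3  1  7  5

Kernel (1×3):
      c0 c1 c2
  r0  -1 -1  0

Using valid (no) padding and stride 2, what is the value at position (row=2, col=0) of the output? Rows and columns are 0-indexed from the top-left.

The receptive field on the input at this output position is [5 6 4]. Elementwise product with the kernel and sum: 5·-1 + 6·-1.

-11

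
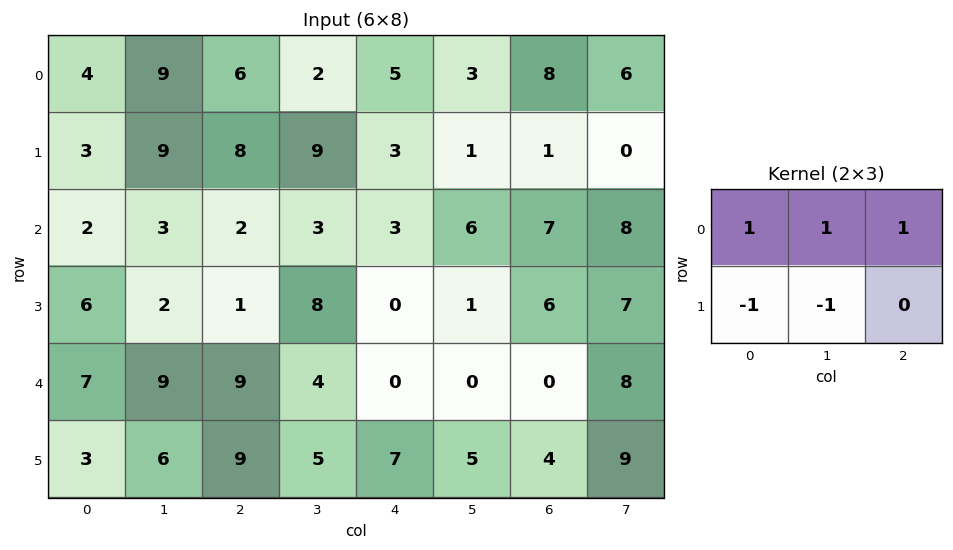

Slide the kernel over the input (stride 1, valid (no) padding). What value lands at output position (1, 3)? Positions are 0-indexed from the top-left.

The receptive field on the input at this output position is [9 3 1 / 3 3 6]. Elementwise product with the kernel and sum: 9·1 + 3·1 + 1·1 + 3·-1 + 3·-1.

7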